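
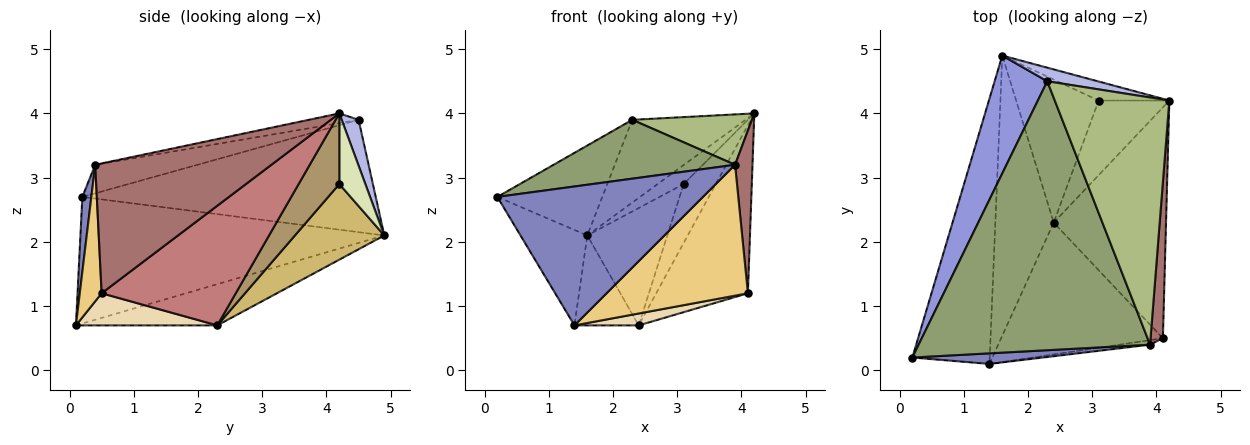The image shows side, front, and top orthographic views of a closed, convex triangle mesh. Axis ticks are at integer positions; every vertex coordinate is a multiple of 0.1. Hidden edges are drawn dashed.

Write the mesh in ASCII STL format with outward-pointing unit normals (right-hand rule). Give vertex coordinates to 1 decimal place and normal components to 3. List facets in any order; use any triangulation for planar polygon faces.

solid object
 facet normal -0.839 0.184 -0.512
  outer loop
   vertex 1.4 0.1 0.7
   vertex 0.2 0.2 2.7
   vertex 1.6 4.9 2.1
  endloop
 endfacet
 facet normal 0.044 -0.996 0.076
  outer loop
   vertex 3.9 0.4 3.2
   vertex 0.2 0.2 2.7
   vertex 1.4 0.1 0.7
  endloop
 endfacet
 facet normal -0.862 0.308 0.404
  outer loop
   vertex 2.3 4.5 3.9
   vertex 1.6 4.9 2.1
   vertex 0.2 0.2 2.7
  endloop
 endfacet
 facet normal 0.146 0.976 0.160
  outer loop
   vertex 2.3 4.5 3.9
   vertex 4.2 4.2 4.0
   vertex 1.6 4.9 2.1
  endloop
 endfacet
 facet normal -0.120 -0.212 0.970
  outer loop
   vertex 2.3 4.5 3.9
   vertex 0.2 0.2 2.7
   vertex 3.9 0.4 3.2
  endloop
 endfacet
 facet normal -0.083 -0.199 0.976
  outer loop
   vertex 2.3 4.5 3.9
   vertex 3.9 0.4 3.2
   vertex 4.2 4.2 4.0
  endloop
 endfacet
 facet normal -0.558 0.254 -0.790
  outer loop
   vertex 2.4 2.3 0.7
   vertex 1.4 0.1 0.7
   vertex 1.6 4.9 2.1
  endloop
 endfacet
 facet normal 0.577 0.577 -0.577
  outer loop
   vertex 3.1 4.2 2.9
   vertex 1.6 4.9 2.1
   vertex 4.2 4.2 4.0
  endloop
 endfacet
 facet normal 0.617 0.487 -0.617
  outer loop
   vertex 3.1 4.2 2.9
   vertex 4.2 4.2 4.0
   vertex 2.4 2.3 0.7
  endloop
 endfacet
 facet normal 0.578 0.518 -0.631
  outer loop
   vertex 3.1 4.2 2.9
   vertex 2.4 2.3 0.7
   vertex 1.6 4.9 2.1
  endloop
 endfacet
 facet normal 0.153 -0.988 -0.034
  outer loop
   vertex 4.1 0.5 1.2
   vertex 3.9 0.4 3.2
   vertex 1.4 0.1 0.7
  endloop
 endfacet
 facet normal 0.194 -0.088 -0.977
  outer loop
   vertex 4.1 0.5 1.2
   vertex 1.4 0.1 0.7
   vertex 2.4 2.3 0.7
  endloop
 endfacet
 facet normal 0.991 -0.098 0.094
  outer loop
   vertex 4.1 0.5 1.2
   vertex 4.2 4.2 4.0
   vertex 3.9 0.4 3.2
  endloop
 endfacet
 facet normal 0.652 0.446 -0.613
  outer loop
   vertex 4.1 0.5 1.2
   vertex 2.4 2.3 0.7
   vertex 4.2 4.2 4.0
  endloop
 endfacet
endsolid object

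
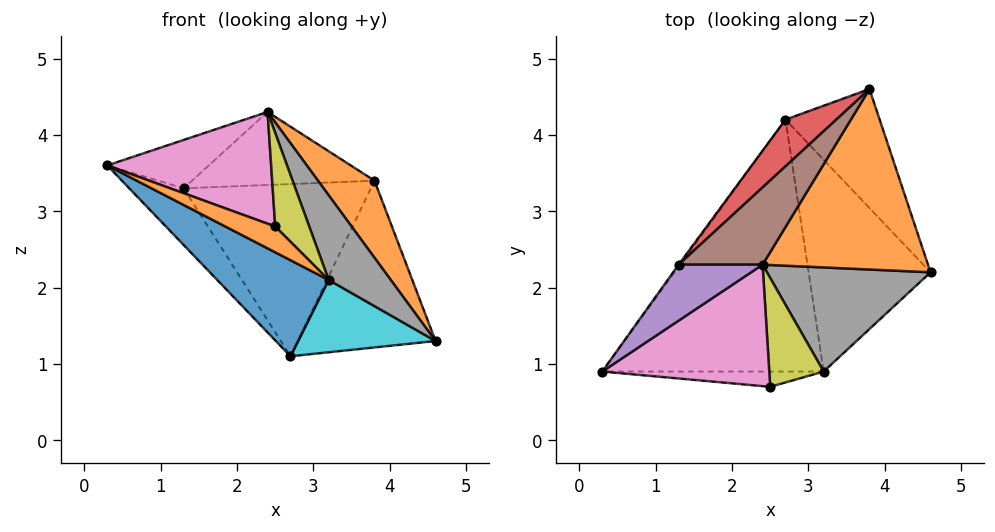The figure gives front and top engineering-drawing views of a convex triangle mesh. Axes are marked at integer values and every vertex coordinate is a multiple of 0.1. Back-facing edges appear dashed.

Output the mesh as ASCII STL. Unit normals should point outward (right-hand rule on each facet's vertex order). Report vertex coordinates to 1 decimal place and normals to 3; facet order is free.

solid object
 facet normal 0.676 0.600 -0.428
  outer loop
   vertex 2.7 4.2 1.1
   vertex 3.8 4.6 3.4
   vertex 4.6 2.2 1.3
  endloop
 endfacet
 facet normal 0.777 -0.247 0.578
  outer loop
   vertex 2.4 2.3 4.3
   vertex 4.6 2.2 1.3
   vertex 3.8 4.6 3.4
  endloop
 endfacet
 facet normal -0.816 0.578 -0.019
  outer loop
   vertex 1.3 2.3 3.3
   vertex 2.7 4.2 1.1
   vertex 0.3 0.9 3.6
  endloop
 endfacet
 facet normal -0.668 0.718 0.195
  outer loop
   vertex 1.3 2.3 3.3
   vertex 3.8 4.6 3.4
   vertex 2.7 4.2 1.1
  endloop
 endfacet
 facet normal -0.567 0.538 0.624
  outer loop
   vertex 1.3 2.3 3.3
   vertex 0.3 0.9 3.6
   vertex 2.4 2.3 4.3
  endloop
 endfacet
 facet normal -0.551 0.573 0.606
  outer loop
   vertex 1.3 2.3 3.3
   vertex 2.4 2.3 4.3
   vertex 3.8 4.6 3.4
  endloop
 endfacet
 facet normal 0.202 -0.663 0.721
  outer loop
   vertex 2.5 0.7 2.8
   vertex 2.4 2.3 4.3
   vertex 0.3 0.9 3.6
  endloop
 endfacet
 facet normal 0.717 -0.440 0.541
  outer loop
   vertex 3.2 0.9 2.1
   vertex 4.6 2.2 1.3
   vertex 2.4 2.3 4.3
  endloop
 endfacet
 facet normal 0.687 -0.474 0.551
  outer loop
   vertex 3.2 0.9 2.1
   vertex 2.4 2.3 4.3
   vertex 2.5 0.7 2.8
  endloop
 endfacet
 facet normal -0.234 -0.314 -0.920
  outer loop
   vertex 3.2 0.9 2.1
   vertex 2.7 4.2 1.1
   vertex 4.6 2.2 1.3
  endloop
 endfacet
 facet normal -0.435 -0.321 -0.841
  outer loop
   vertex 3.2 0.9 2.1
   vertex 0.3 0.9 3.6
   vertex 2.7 4.2 1.1
  endloop
 endfacet
 facet normal -0.255 -0.832 -0.493
  outer loop
   vertex 3.2 0.9 2.1
   vertex 2.5 0.7 2.8
   vertex 0.3 0.9 3.6
  endloop
 endfacet
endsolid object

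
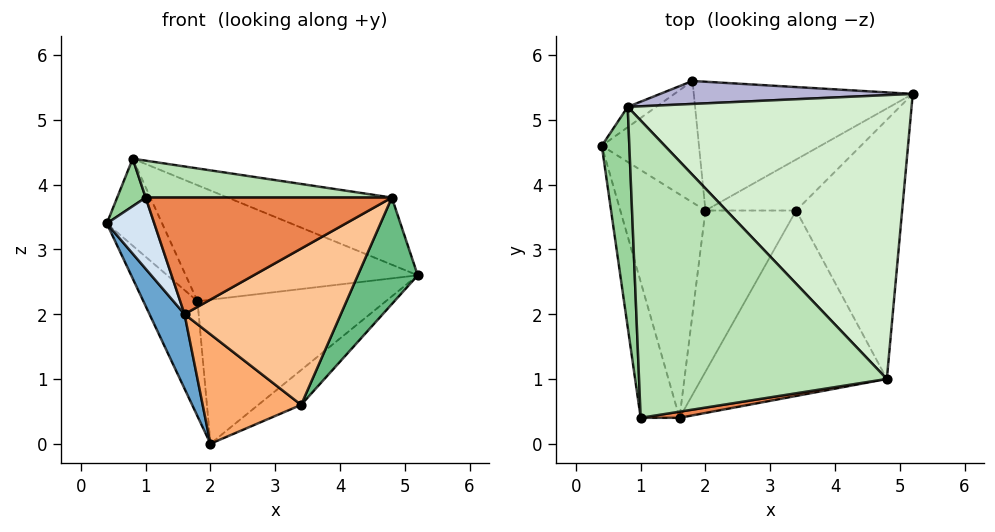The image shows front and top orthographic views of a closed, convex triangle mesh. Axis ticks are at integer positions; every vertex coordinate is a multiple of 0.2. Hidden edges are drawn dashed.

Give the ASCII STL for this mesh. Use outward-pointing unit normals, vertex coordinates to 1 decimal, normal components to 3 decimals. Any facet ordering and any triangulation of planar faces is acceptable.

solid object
 facet normal -0.911 -0.130 -0.391
  outer loop
   vertex 2.0 3.6 0.0
   vertex 1.6 0.4 2.0
   vertex 0.4 4.6 3.4
  endloop
 endfacet
 facet normal -0.744 0.459 -0.485
  outer loop
   vertex 1.8 5.6 2.2
   vertex 2.0 3.6 0.0
   vertex 0.4 4.6 3.4
  endloop
 endfacet
 facet normal 0.121 0.740 -0.662
  outer loop
   vertex 1.8 5.6 2.2
   vertex 5.2 5.4 2.6
   vertex 2.0 3.6 0.0
  endloop
 endfacet
 facet normal -0.936 -0.163 -0.312
  outer loop
   vertex 1.0 0.4 3.8
   vertex 0.4 4.6 3.4
   vertex 1.6 0.4 2.0
  endloop
 endfacet
 facet normal 0.156 -0.986 0.052
  outer loop
   vertex 1.0 0.4 3.8
   vertex 1.6 0.4 2.0
   vertex 4.8 1.0 3.8
  endloop
 endfacet
 facet normal 0.334 -0.529 -0.780
  outer loop
   vertex 3.4 3.6 0.6
   vertex 1.6 0.4 2.0
   vertex 2.0 3.6 0.0
  endloop
 endfacet
 facet normal 0.483 -0.564 -0.670
  outer loop
   vertex 3.4 3.6 0.6
   vertex 4.8 1.0 3.8
   vertex 1.6 0.4 2.0
  endloop
 endfacet
 facet normal 0.334 0.531 -0.779
  outer loop
   vertex 3.4 3.6 0.6
   vertex 2.0 3.6 0.0
   vertex 5.2 5.4 2.6
  endloop
 endfacet
 facet normal 0.815 -0.220 -0.536
  outer loop
   vertex 3.4 3.6 0.6
   vertex 5.2 5.4 2.6
   vertex 4.8 1.0 3.8
  endloop
 endfacet
 facet normal -0.905 -0.090 0.416
  outer loop
   vertex 0.8 5.2 4.4
   vertex 0.4 4.6 3.4
   vertex 1.0 0.4 3.8
  endloop
 endfacet
 facet normal 0.019 -0.123 0.992
  outer loop
   vertex 0.8 5.2 4.4
   vertex 1.0 0.4 3.8
   vertex 4.8 1.0 3.8
  endloop
 endfacet
 facet normal 0.361 0.215 0.907
  outer loop
   vertex 0.8 5.2 4.4
   vertex 4.8 1.0 3.8
   vertex 5.2 5.4 2.6
  endloop
 endfacet
 facet normal -0.665 0.727 -0.170
  outer loop
   vertex 0.8 5.2 4.4
   vertex 1.8 5.6 2.2
   vertex 0.4 4.6 3.4
  endloop
 endfacet
 facet normal 0.035 0.980 0.194
  outer loop
   vertex 0.8 5.2 4.4
   vertex 5.2 5.4 2.6
   vertex 1.8 5.6 2.2
  endloop
 endfacet
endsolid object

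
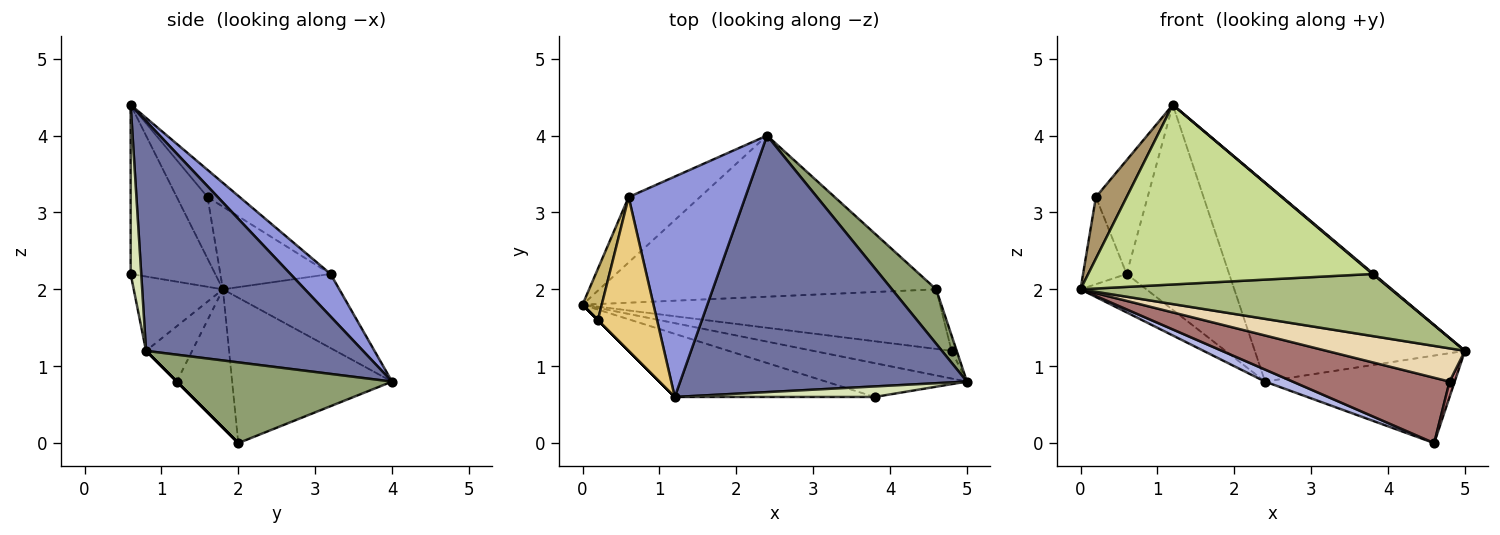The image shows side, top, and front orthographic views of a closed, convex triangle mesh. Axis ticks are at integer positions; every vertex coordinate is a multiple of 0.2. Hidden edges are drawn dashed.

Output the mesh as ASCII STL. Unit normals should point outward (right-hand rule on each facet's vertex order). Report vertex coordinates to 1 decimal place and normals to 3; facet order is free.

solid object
 facet normal 0.535 0.518 0.668
  outer loop
   vertex 1.2 0.6 4.4
   vertex 5.0 0.8 1.2
   vertex 2.4 4.0 0.8
  endloop
 endfacet
 facet normal -0.667 0.378 -0.642
  outer loop
   vertex 0.6 3.2 2.2
   vertex 2.4 4.0 0.8
   vertex 0.0 1.8 2.0
  endloop
 endfacet
 facet normal 0.258 0.658 0.707
  outer loop
   vertex 0.6 3.2 2.2
   vertex 1.2 0.6 4.4
   vertex 2.4 4.0 0.8
  endloop
 endfacet
 facet normal -0.395 -0.068 -0.916
  outer loop
   vertex 4.6 2.0 0.0
   vertex 0.0 1.8 2.0
   vertex 2.4 4.0 0.8
  endloop
 endfacet
 facet normal 0.694 0.611 0.380
  outer loop
   vertex 4.6 2.0 0.0
   vertex 2.4 4.0 0.8
   vertex 5.0 0.8 1.2
  endloop
 endfacet
 facet normal -0.245 -0.852 -0.464
  outer loop
   vertex 3.8 0.6 2.2
   vertex 0.0 1.8 2.0
   vertex 5.0 0.8 1.2
  endloop
 endfacet
 facet normal -0.270 -0.908 -0.319
  outer loop
   vertex 3.8 0.6 2.2
   vertex 1.2 0.6 4.4
   vertex 0.0 1.8 2.0
  endloop
 endfacet
 facet normal 0.645 -0.059 0.762
  outer loop
   vertex 3.8 0.6 2.2
   vertex 5.0 0.8 1.2
   vertex 1.2 0.6 4.4
  endloop
 endfacet
 facet normal -0.707 -0.707 0.000
  outer loop
   vertex 0.2 1.6 3.2
   vertex 0.0 1.8 2.0
   vertex 1.2 0.6 4.4
  endloop
 endfacet
 facet normal -0.909 0.359 0.211
  outer loop
   vertex 0.2 1.6 3.2
   vertex 0.6 3.2 2.2
   vertex 0.0 1.8 2.0
  endloop
 endfacet
 facet normal -0.347 0.558 0.754
  outer loop
   vertex 0.2 1.6 3.2
   vertex 1.2 0.6 4.4
   vertex 0.6 3.2 2.2
  endloop
 endfacet
 facet normal -0.248 -0.744 -0.620
  outer loop
   vertex 4.8 1.2 0.8
   vertex 5.0 0.8 1.2
   vertex 0.0 1.8 2.0
  endloop
 endfacet
 facet normal -0.252 -0.715 -0.652
  outer loop
   vertex 4.8 1.2 0.8
   vertex 0.0 1.8 2.0
   vertex 4.6 2.0 0.0
  endloop
 endfacet
 facet normal 0.000 -0.707 -0.707
  outer loop
   vertex 4.8 1.2 0.8
   vertex 4.6 2.0 0.0
   vertex 5.0 0.8 1.2
  endloop
 endfacet
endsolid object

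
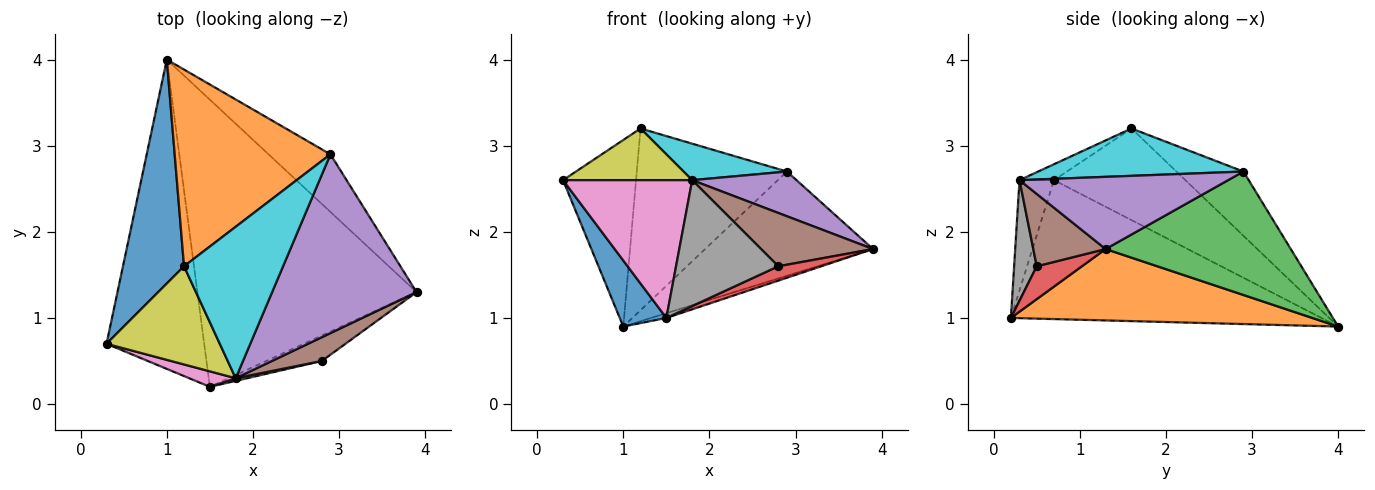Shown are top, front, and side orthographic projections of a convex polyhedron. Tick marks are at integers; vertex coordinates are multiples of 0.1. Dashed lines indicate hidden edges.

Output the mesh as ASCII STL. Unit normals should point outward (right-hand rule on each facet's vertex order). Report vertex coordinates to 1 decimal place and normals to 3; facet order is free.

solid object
 facet normal -0.812 -0.122 -0.571
  outer loop
   vertex 1.5 0.2 1.0
   vertex 0.3 0.7 2.6
   vertex 1.0 4.0 0.9
  endloop
 endfacet
 facet normal 0.310 0.016 -0.951
  outer loop
   vertex 1.5 0.2 1.0
   vertex 1.0 4.0 0.9
   vertex 3.9 1.3 1.8
  endloop
 endfacet
 facet normal 0.694 0.630 -0.348
  outer loop
   vertex 2.9 2.9 2.7
   vertex 3.9 1.3 1.8
   vertex 1.0 4.0 0.9
  endloop
 endfacet
 facet normal 0.458 -0.436 -0.774
  outer loop
   vertex 2.8 0.5 1.6
   vertex 1.5 0.2 1.0
   vertex 3.9 1.3 1.8
  endloop
 endfacet
 facet normal 0.436 -0.218 0.873
  outer loop
   vertex 1.8 0.3 2.6
   vertex 3.9 1.3 1.8
   vertex 2.9 2.9 2.7
  endloop
 endfacet
 facet normal 0.508 -0.787 0.351
  outer loop
   vertex 1.8 0.3 2.6
   vertex 2.8 0.5 1.6
   vertex 3.9 1.3 1.8
  endloop
 endfacet
 facet normal -0.256 -0.961 0.108
  outer loop
   vertex 1.8 0.3 2.6
   vertex 0.3 0.7 2.6
   vertex 1.5 0.2 1.0
  endloop
 endfacet
 facet normal 0.216 -0.976 0.021
  outer loop
   vertex 1.8 0.3 2.6
   vertex 1.5 0.2 1.0
   vertex 2.8 0.5 1.6
  endloop
 endfacet
 facet normal -0.123 -0.462 0.878
  outer loop
   vertex 1.2 1.6 3.2
   vertex 0.3 0.7 2.6
   vertex 1.8 0.3 2.6
  endloop
 endfacet
 facet normal 0.422 -0.212 0.882
  outer loop
   vertex 1.2 1.6 3.2
   vertex 1.8 0.3 2.6
   vertex 2.9 2.9 2.7
  endloop
 endfacet
 facet normal -0.755 0.420 0.504
  outer loop
   vertex 1.2 1.6 3.2
   vertex 1.0 4.0 0.9
   vertex 0.3 0.7 2.6
  endloop
 endfacet
 facet normal -0.290 0.649 0.703
  outer loop
   vertex 1.2 1.6 3.2
   vertex 2.9 2.9 2.7
   vertex 1.0 4.0 0.9
  endloop
 endfacet
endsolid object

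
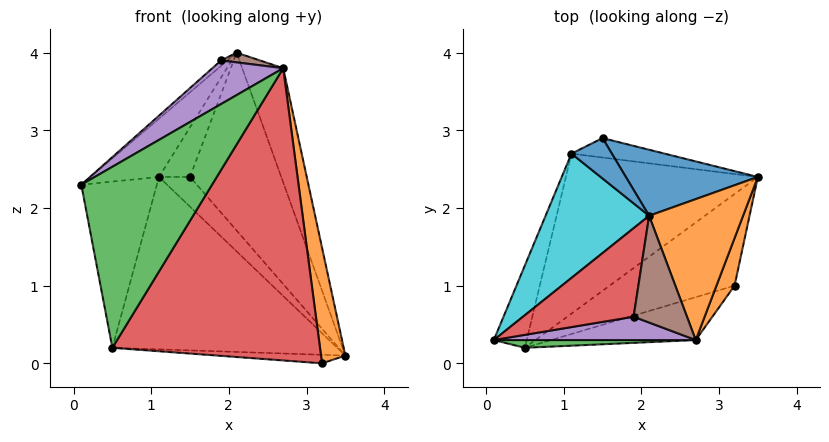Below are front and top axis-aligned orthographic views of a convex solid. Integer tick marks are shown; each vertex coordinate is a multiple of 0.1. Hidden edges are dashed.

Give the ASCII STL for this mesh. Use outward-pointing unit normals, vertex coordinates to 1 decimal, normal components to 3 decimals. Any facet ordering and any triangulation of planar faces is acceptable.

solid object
 facet normal 0.536 0.792 0.294
  outer loop
   vertex 2.1 1.9 4.0
   vertex 3.5 2.4 0.1
   vertex 1.5 2.9 2.4
  endloop
 endfacet
 facet normal 0.889 0.289 0.356
  outer loop
   vertex 2.7 0.3 3.8
   vertex 3.5 2.4 0.1
   vertex 2.1 1.9 4.0
  endloop
 endfacet
 facet normal -0.025 -0.999 0.043
  outer loop
   vertex 0.5 0.2 0.2
   vertex 2.7 0.3 3.8
   vertex 0.1 0.3 2.3
  endloop
 endfacet
 facet normal -0.668 0.046 0.743
  outer loop
   vertex 1.9 0.6 3.9
   vertex 2.1 1.9 4.0
   vertex 0.1 0.3 2.3
  endloop
 endfacet
 facet normal -0.262 -0.851 0.455
  outer loop
   vertex 1.9 0.6 3.9
   vertex 0.1 0.3 2.3
   vertex 2.7 0.3 3.8
  endloop
 endfacet
 facet normal 0.090 -0.090 0.992
  outer loop
   vertex 1.9 0.6 3.9
   vertex 2.7 0.3 3.8
   vertex 2.1 1.9 4.0
  endloop
 endfacet
 facet normal -0.386 0.773 -0.504
  outer loop
   vertex 1.1 2.7 2.4
   vertex 1.5 2.9 2.4
   vertex 3.5 2.4 0.1
  endloop
 endfacet
 facet normal -0.489 0.640 -0.593
  outer loop
   vertex 1.1 2.7 2.4
   vertex 3.5 2.4 0.1
   vertex 0.5 0.2 0.2
  endloop
 endfacet
 facet normal -0.903 0.384 -0.190
  outer loop
   vertex 1.1 2.7 2.4
   vertex 0.5 0.2 0.2
   vertex 0.1 0.3 2.3
  endloop
 endfacet
 facet normal -0.743 0.284 0.606
  outer loop
   vertex 1.1 2.7 2.4
   vertex 0.1 0.3 2.3
   vertex 2.1 1.9 4.0
  endloop
 endfacet
 facet normal -0.362 0.724 0.588
  outer loop
   vertex 1.1 2.7 2.4
   vertex 2.1 1.9 4.0
   vertex 1.5 2.9 2.4
  endloop
 endfacet
 facet normal 0.973 -0.215 0.088
  outer loop
   vertex 3.2 1.0 0.0
   vertex 3.5 2.4 0.1
   vertex 2.7 0.3 3.8
  endloop
 endfacet
 facet normal -0.101 0.092 -0.991
  outer loop
   vertex 3.2 1.0 0.0
   vertex 0.5 0.2 0.2
   vertex 3.5 2.4 0.1
  endloop
 endfacet
 facet normal 0.272 -0.952 -0.140
  outer loop
   vertex 3.2 1.0 0.0
   vertex 2.7 0.3 3.8
   vertex 0.5 0.2 0.2
  endloop
 endfacet
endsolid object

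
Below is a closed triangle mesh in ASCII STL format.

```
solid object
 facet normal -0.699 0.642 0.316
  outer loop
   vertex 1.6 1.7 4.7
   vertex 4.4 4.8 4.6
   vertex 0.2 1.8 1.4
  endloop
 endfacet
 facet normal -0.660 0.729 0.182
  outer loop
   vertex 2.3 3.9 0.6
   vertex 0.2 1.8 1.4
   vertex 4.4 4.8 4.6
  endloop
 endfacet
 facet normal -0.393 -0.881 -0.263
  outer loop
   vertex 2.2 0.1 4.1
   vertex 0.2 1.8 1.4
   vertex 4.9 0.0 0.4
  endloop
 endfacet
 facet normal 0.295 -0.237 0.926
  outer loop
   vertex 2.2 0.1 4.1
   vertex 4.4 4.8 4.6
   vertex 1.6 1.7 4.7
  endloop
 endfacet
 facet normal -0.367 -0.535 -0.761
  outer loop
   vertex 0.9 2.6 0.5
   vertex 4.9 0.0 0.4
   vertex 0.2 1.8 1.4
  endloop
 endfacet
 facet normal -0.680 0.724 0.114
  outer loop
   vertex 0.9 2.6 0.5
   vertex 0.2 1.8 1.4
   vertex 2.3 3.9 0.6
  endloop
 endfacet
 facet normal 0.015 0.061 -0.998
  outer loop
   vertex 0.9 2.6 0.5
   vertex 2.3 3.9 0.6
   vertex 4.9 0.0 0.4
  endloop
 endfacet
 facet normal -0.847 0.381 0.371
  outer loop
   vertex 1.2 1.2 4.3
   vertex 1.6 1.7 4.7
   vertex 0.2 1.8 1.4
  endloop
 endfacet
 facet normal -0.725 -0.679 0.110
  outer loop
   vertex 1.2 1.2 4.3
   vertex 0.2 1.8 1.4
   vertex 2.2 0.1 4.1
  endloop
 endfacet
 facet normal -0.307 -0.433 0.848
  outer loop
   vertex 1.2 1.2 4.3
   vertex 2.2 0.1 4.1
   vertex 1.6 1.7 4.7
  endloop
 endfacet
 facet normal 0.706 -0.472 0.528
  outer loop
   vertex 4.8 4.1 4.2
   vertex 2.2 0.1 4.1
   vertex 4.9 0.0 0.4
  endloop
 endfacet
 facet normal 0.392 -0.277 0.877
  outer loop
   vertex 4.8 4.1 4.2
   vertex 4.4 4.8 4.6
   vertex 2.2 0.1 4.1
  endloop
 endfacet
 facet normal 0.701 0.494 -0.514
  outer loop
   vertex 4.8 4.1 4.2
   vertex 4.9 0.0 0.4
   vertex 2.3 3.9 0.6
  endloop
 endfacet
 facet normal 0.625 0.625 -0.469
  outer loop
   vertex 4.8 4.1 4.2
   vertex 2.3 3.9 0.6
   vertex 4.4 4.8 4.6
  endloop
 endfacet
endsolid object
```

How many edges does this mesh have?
21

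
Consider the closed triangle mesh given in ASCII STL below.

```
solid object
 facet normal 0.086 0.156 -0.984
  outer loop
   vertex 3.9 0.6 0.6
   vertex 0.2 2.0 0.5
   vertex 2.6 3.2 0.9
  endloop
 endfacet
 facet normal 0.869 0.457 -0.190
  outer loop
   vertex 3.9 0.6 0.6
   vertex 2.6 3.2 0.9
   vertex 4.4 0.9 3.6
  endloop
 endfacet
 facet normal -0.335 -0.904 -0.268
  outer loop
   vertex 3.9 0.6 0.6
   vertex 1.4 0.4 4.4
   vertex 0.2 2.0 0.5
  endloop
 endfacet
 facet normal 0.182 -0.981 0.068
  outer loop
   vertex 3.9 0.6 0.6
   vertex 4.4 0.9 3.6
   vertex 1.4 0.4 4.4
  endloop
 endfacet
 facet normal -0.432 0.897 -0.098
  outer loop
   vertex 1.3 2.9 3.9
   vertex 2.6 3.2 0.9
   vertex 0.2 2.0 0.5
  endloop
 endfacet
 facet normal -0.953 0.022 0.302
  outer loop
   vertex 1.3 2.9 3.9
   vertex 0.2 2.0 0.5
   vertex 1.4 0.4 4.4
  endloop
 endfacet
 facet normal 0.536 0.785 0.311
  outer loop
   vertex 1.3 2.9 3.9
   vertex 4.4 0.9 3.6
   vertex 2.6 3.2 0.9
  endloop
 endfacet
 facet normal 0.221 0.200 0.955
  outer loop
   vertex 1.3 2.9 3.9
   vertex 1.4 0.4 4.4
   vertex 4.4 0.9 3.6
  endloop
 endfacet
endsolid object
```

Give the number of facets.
8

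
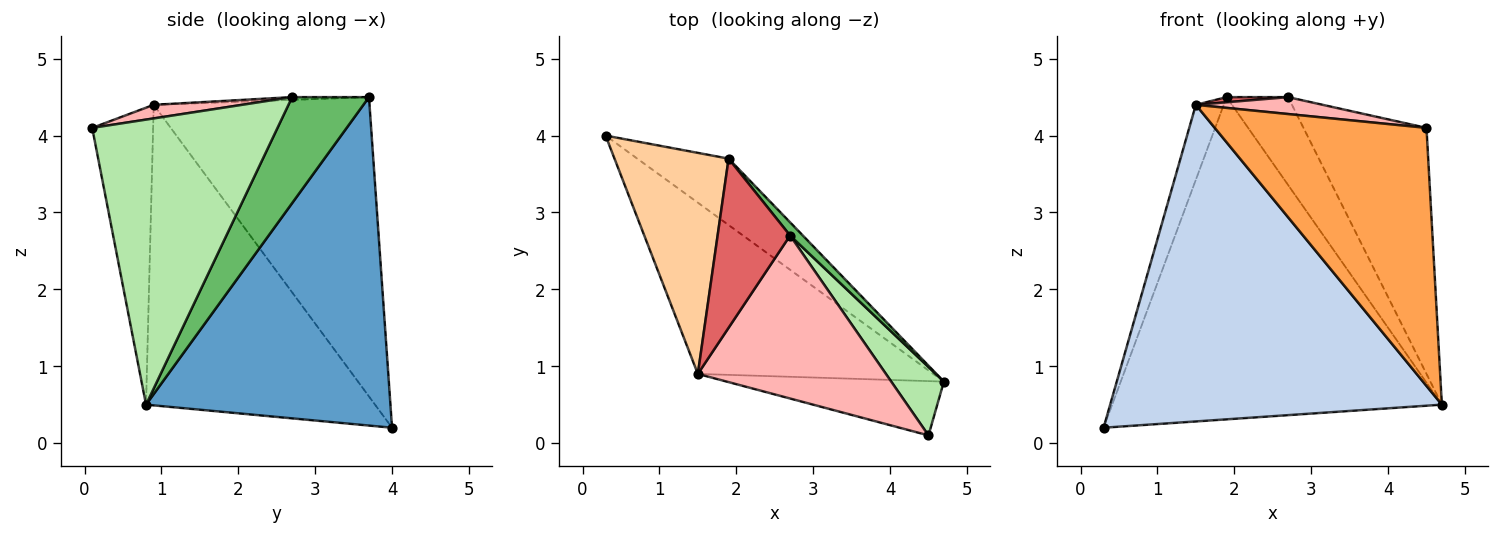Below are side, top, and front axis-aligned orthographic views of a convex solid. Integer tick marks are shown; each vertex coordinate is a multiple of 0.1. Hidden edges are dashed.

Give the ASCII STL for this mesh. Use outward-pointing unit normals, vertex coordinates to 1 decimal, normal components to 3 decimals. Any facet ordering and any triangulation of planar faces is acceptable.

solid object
 facet normal 0.588 0.793 -0.163
  outer loop
   vertex 1.9 3.7 4.5
   vertex 4.7 0.8 0.5
   vertex 0.3 4.0 0.2
  endloop
 endfacet
 facet normal -0.519 -0.752 -0.407
  outer loop
   vertex 1.5 0.9 4.4
   vertex 0.3 4.0 0.2
   vertex 4.7 0.8 0.5
  endloop
 endfacet
 facet normal -0.271 -0.942 -0.198
  outer loop
   vertex 1.5 0.9 4.4
   vertex 4.7 0.8 0.5
   vertex 4.5 0.1 4.1
  endloop
 endfacet
 facet normal -0.928 0.120 0.354
  outer loop
   vertex 1.5 0.9 4.4
   vertex 1.9 3.7 4.5
   vertex 0.3 4.0 0.2
  endloop
 endfacet
 facet normal 0.777 0.622 0.093
  outer loop
   vertex 2.7 2.7 4.5
   vertex 4.7 0.8 0.5
   vertex 1.9 3.7 4.5
  endloop
 endfacet
 facet normal 0.823 0.547 0.152
  outer loop
   vertex 2.7 2.7 4.5
   vertex 4.5 0.1 4.1
   vertex 4.7 0.8 0.5
  endloop
 endfacet
 facet normal -0.038 -0.030 0.999
  outer loop
   vertex 2.7 2.7 4.5
   vertex 1.9 3.7 4.5
   vertex 1.5 0.9 4.4
  endloop
 endfacet
 facet normal 0.072 -0.103 0.992
  outer loop
   vertex 2.7 2.7 4.5
   vertex 1.5 0.9 4.4
   vertex 4.5 0.1 4.1
  endloop
 endfacet
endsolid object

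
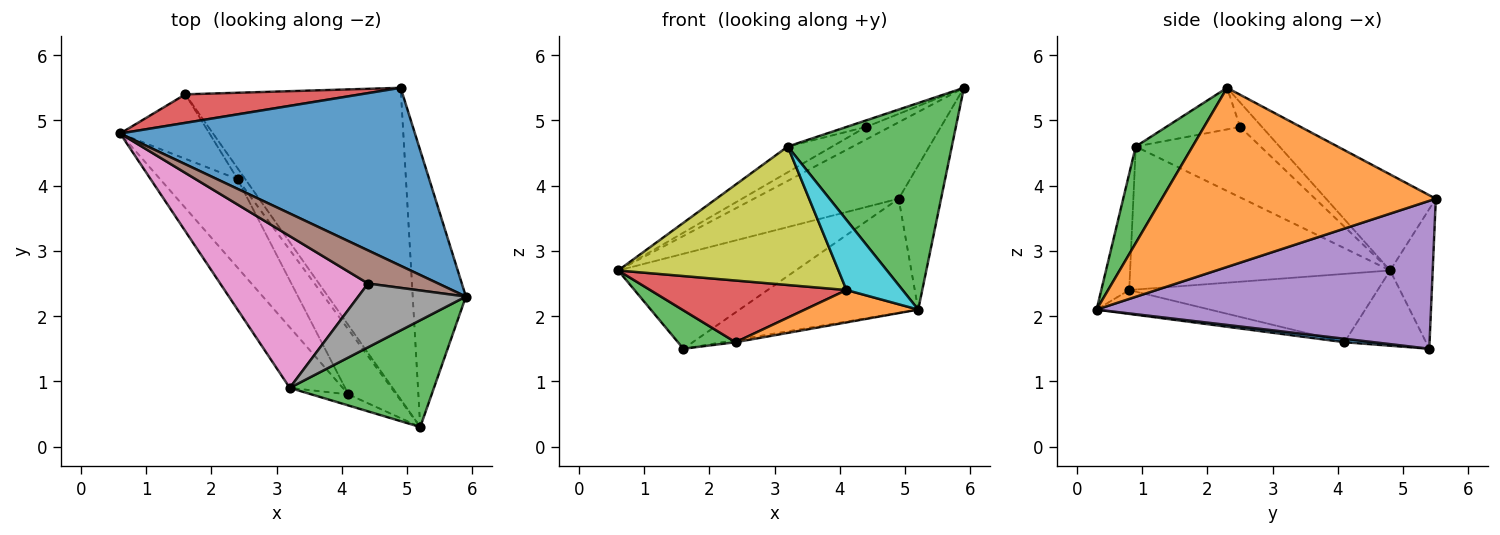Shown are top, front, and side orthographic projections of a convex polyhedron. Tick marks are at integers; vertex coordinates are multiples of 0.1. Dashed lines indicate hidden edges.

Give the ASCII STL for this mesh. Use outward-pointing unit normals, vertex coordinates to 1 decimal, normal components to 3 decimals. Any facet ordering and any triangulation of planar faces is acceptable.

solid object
 facet normal -0.287 0.378 0.880
  outer loop
   vertex 4.9 5.5 3.8
   vertex 0.6 4.8 2.7
   vertex 5.9 2.3 5.5
  endloop
 endfacet
 facet normal 0.948 0.147 -0.282
  outer loop
   vertex 5.2 0.3 2.1
   vertex 4.9 5.5 3.8
   vertex 5.9 2.3 5.5
  endloop
 endfacet
 facet normal 0.294 -0.849 0.439
  outer loop
   vertex 3.2 0.9 4.6
   vertex 5.2 0.3 2.1
   vertex 5.9 2.3 5.5
  endloop
 endfacet
 facet normal -0.224 0.933 0.280
  outer loop
   vertex 1.6 5.4 1.5
   vertex 0.6 4.8 2.7
   vertex 4.9 5.5 3.8
  endloop
 endfacet
 facet normal 0.541 0.289 -0.789
  outer loop
   vertex 1.6 5.4 1.5
   vertex 4.9 5.5 3.8
   vertex 5.2 0.3 2.1
  endloop
 endfacet
 facet normal -0.311 0.337 0.889
  outer loop
   vertex 4.4 2.5 4.9
   vertex 5.9 2.3 5.5
   vertex 0.6 4.8 2.7
  endloop
 endfacet
 facet normal -0.425 0.151 0.892
  outer loop
   vertex 4.4 2.5 4.9
   vertex 0.6 4.8 2.7
   vertex 3.2 0.9 4.6
  endloop
 endfacet
 facet normal -0.359 0.095 0.929
  outer loop
   vertex 4.4 2.5 4.9
   vertex 3.2 0.9 4.6
   vertex 5.9 2.3 5.5
  endloop
 endfacet
 facet normal -0.734 -0.622 -0.272
  outer loop
   vertex 4.1 0.8 2.4
   vertex 3.2 0.9 4.6
   vertex 0.6 4.8 2.7
  endloop
 endfacet
 facet normal -0.441 -0.886 -0.140
  outer loop
   vertex 4.1 0.8 2.4
   vertex 5.2 0.3 2.1
   vertex 3.2 0.9 4.6
  endloop
 endfacet
 facet normal 0.404 0.179 -0.897
  outer loop
   vertex 2.4 4.1 1.6
   vertex 1.6 5.4 1.5
   vertex 5.2 0.3 2.1
  endloop
 endfacet
 facet normal -0.408 -0.408 -0.816
  outer loop
   vertex 2.4 4.1 1.6
   vertex 5.2 0.3 2.1
   vertex 4.1 0.8 2.4
  endloop
 endfacet
 facet normal -0.586 -0.414 -0.696
  outer loop
   vertex 2.4 4.1 1.6
   vertex 0.6 4.8 2.7
   vertex 1.6 5.4 1.5
  endloop
 endfacet
 facet normal -0.586 -0.463 -0.665
  outer loop
   vertex 2.4 4.1 1.6
   vertex 4.1 0.8 2.4
   vertex 0.6 4.8 2.7
  endloop
 endfacet
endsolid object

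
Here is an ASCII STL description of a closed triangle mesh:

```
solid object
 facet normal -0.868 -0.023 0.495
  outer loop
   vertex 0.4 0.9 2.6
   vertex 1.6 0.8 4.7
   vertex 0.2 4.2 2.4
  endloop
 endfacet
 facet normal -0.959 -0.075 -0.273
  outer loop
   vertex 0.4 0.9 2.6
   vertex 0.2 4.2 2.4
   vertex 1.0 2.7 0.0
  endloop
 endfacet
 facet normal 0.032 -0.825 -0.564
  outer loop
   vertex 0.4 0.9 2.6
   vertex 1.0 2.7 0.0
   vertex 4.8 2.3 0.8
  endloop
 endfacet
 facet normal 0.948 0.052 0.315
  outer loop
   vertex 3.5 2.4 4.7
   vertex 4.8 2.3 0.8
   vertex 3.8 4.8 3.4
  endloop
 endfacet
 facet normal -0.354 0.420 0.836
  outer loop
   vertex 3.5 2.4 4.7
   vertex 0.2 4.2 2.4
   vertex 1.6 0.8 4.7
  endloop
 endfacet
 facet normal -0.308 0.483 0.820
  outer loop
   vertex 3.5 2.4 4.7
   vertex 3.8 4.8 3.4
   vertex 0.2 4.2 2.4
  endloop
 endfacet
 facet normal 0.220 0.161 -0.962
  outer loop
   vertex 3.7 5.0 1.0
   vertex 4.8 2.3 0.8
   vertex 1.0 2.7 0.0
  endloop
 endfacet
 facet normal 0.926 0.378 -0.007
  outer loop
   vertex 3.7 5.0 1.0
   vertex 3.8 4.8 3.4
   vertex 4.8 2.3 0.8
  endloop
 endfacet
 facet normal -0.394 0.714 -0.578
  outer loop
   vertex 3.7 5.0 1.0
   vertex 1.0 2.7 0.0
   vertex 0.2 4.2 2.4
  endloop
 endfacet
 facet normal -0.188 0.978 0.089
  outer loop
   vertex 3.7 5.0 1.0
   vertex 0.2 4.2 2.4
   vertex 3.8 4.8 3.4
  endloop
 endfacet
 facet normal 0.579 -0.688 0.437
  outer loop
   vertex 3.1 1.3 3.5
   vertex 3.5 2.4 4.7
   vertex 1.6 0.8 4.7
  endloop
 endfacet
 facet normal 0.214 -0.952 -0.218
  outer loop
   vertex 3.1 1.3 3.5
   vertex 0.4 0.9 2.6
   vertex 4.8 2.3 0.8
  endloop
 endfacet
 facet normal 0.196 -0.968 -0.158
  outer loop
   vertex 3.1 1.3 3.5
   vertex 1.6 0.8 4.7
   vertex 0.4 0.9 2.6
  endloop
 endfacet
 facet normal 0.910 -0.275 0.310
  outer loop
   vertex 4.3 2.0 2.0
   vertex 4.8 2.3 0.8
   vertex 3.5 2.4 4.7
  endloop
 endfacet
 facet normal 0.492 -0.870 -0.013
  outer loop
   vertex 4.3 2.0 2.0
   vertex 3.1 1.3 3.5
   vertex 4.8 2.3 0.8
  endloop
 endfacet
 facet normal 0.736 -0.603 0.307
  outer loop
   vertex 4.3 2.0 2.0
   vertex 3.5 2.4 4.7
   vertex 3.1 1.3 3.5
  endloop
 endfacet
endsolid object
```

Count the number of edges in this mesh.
24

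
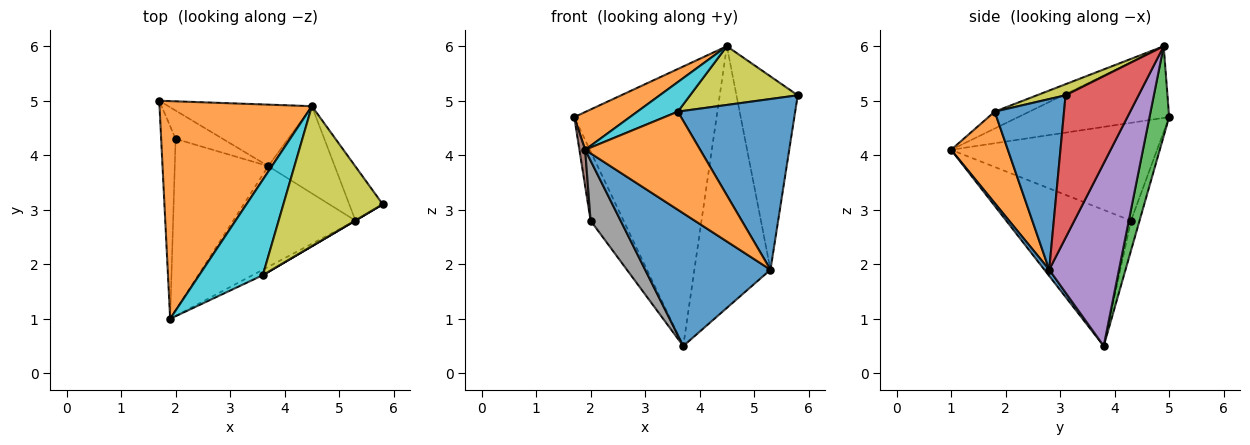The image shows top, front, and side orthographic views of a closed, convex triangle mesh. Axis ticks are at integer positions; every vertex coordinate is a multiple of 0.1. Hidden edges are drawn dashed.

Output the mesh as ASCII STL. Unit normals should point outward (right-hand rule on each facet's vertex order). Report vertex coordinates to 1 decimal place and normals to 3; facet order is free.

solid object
 facet normal 0.031 -0.796 -0.604
  outer loop
   vertex 5.3 2.8 1.9
   vertex 1.9 1.0 4.1
   vertex 3.7 3.8 0.5
  endloop
 endfacet
 facet normal -0.421 -0.155 0.894
  outer loop
   vertex 4.5 4.9 6.0
   vertex 1.7 5.0 4.7
   vertex 1.9 1.0 4.1
  endloop
 endfacet
 facet normal 0.133 0.968 -0.213
  outer loop
   vertex 4.5 4.9 6.0
   vertex 3.7 3.8 0.5
   vertex 1.7 5.0 4.7
  endloop
 endfacet
 facet normal 0.754 0.633 -0.177
  outer loop
   vertex 4.5 4.9 6.0
   vertex 5.8 3.1 5.1
   vertex 5.3 2.8 1.9
  endloop
 endfacet
 facet normal 0.656 0.716 -0.239
  outer loop
   vertex 4.5 4.9 6.0
   vertex 5.3 2.8 1.9
   vertex 3.7 3.8 0.5
  endloop
 endfacet
 facet normal -0.989 -0.028 -0.146
  outer loop
   vertex 2.0 4.3 2.8
   vertex 1.9 1.0 4.1
   vertex 1.7 5.0 4.7
  endloop
 endfacet
 facet normal -0.234 0.900 -0.368
  outer loop
   vertex 2.0 4.3 2.8
   vertex 1.7 5.0 4.7
   vertex 3.7 3.8 0.5
  endloop
 endfacet
 facet normal -0.809 -0.194 -0.555
  outer loop
   vertex 2.0 4.3 2.8
   vertex 3.7 3.8 0.5
   vertex 1.9 1.0 4.1
  endloop
 endfacet
 facet normal 0.102 -0.385 0.917
  outer loop
   vertex 3.6 1.8 4.8
   vertex 5.8 3.1 5.1
   vertex 4.5 4.9 6.0
  endloop
 endfacet
 facet normal -0.246 -0.287 0.926
  outer loop
   vertex 3.6 1.8 4.8
   vertex 4.5 4.9 6.0
   vertex 1.9 1.0 4.1
  endloop
 endfacet
 facet normal 0.509 -0.861 0.001
  outer loop
   vertex 3.6 1.8 4.8
   vertex 5.3 2.8 1.9
   vertex 5.8 3.1 5.1
  endloop
 endfacet
 facet normal 0.442 -0.896 -0.050
  outer loop
   vertex 3.6 1.8 4.8
   vertex 1.9 1.0 4.1
   vertex 5.3 2.8 1.9
  endloop
 endfacet
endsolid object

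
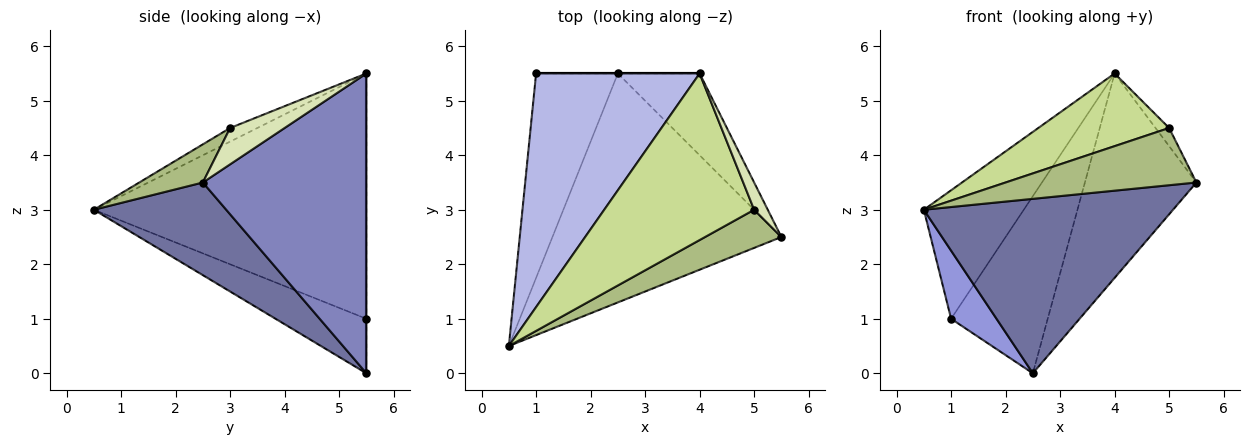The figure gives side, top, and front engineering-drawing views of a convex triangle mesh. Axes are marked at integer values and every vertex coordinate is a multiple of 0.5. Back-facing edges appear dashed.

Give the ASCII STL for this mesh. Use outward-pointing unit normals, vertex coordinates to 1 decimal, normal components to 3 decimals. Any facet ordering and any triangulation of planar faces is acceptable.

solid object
 facet normal 0.306 -0.577 -0.757
  outer loop
   vertex 2.5 5.5 0.0
   vertex 5.5 2.5 3.5
   vertex 0.5 0.5 3.0
  endloop
 endfacet
 facet normal 0.806 0.550 -0.220
  outer loop
   vertex 4.0 5.5 5.5
   vertex 5.5 2.5 3.5
   vertex 2.5 5.5 0.0
  endloop
 endfacet
 facet normal -0.535 -0.267 -0.802
  outer loop
   vertex 1.0 5.5 1.0
   vertex 2.5 5.5 0.0
   vertex 0.5 0.5 3.0
  endloop
 endfacet
 facet normal -0.796 0.292 0.531
  outer loop
   vertex 1.0 5.5 1.0
   vertex 0.5 0.5 3.0
   vertex 4.0 5.5 5.5
  endloop
 endfacet
 facet normal 0.000 1.000 0.000
  outer loop
   vertex 1.0 5.5 1.0
   vertex 4.0 5.5 5.5
   vertex 2.5 5.5 0.0
  endloop
 endfacet
 facet normal 0.267 -0.802 0.535
  outer loop
   vertex 5.0 3.0 4.5
   vertex 0.5 0.5 3.0
   vertex 5.5 2.5 3.5
  endloop
 endfacet
 facet normal -0.083 -0.399 0.913
  outer loop
   vertex 5.0 3.0 4.5
   vertex 4.0 5.5 5.5
   vertex 0.5 0.5 3.0
  endloop
 endfacet
 facet normal 0.912 0.228 0.342
  outer loop
   vertex 5.0 3.0 4.5
   vertex 5.5 2.5 3.5
   vertex 4.0 5.5 5.5
  endloop
 endfacet
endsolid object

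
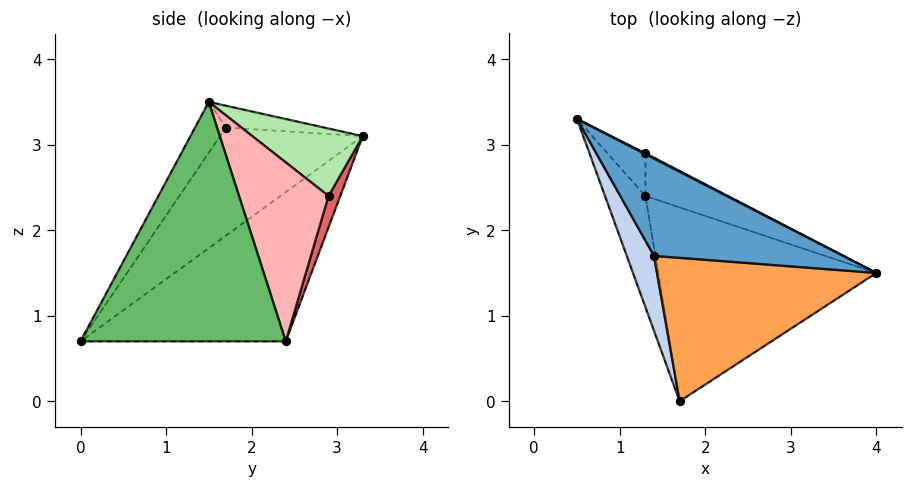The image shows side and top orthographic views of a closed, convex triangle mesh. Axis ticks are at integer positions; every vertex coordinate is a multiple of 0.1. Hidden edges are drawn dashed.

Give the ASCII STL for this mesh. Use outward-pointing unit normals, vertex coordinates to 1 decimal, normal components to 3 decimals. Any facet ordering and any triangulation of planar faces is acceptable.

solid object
 facet normal -0.115 -0.002 0.993
  outer loop
   vertex 1.4 1.7 3.2
   vertex 4.0 1.5 3.5
   vertex 0.5 3.3 3.1
  endloop
 endfacet
 facet normal -0.857 -0.468 0.216
  outer loop
   vertex 1.4 1.7 3.2
   vertex 0.5 3.3 3.1
   vertex 1.7 0.0 0.7
  endloop
 endfacet
 facet normal -0.127 -0.827 0.547
  outer loop
   vertex 1.4 1.7 3.2
   vertex 1.7 0.0 0.7
   vertex 4.0 1.5 3.5
  endloop
 endfacet
 facet normal -0.953 -0.159 -0.258
  outer loop
   vertex 1.3 2.4 0.7
   vertex 1.7 0.0 0.7
   vertex 0.5 3.3 3.1
  endloop
 endfacet
 facet normal 0.734 0.122 -0.668
  outer loop
   vertex 1.3 2.4 0.7
   vertex 4.0 1.5 3.5
   vertex 1.7 0.0 0.7
  endloop
 endfacet
 facet normal 0.456 0.890 0.013
  outer loop
   vertex 1.3 2.9 2.4
   vertex 0.5 3.3 3.1
   vertex 4.0 1.5 3.5
  endloop
 endfacet
 facet normal 0.227 0.934 -0.275
  outer loop
   vertex 1.3 2.9 2.4
   vertex 1.3 2.4 0.7
   vertex 0.5 3.3 3.1
  endloop
 endfacet
 facet normal 0.522 0.818 -0.241
  outer loop
   vertex 1.3 2.9 2.4
   vertex 4.0 1.5 3.5
   vertex 1.3 2.4 0.7
  endloop
 endfacet
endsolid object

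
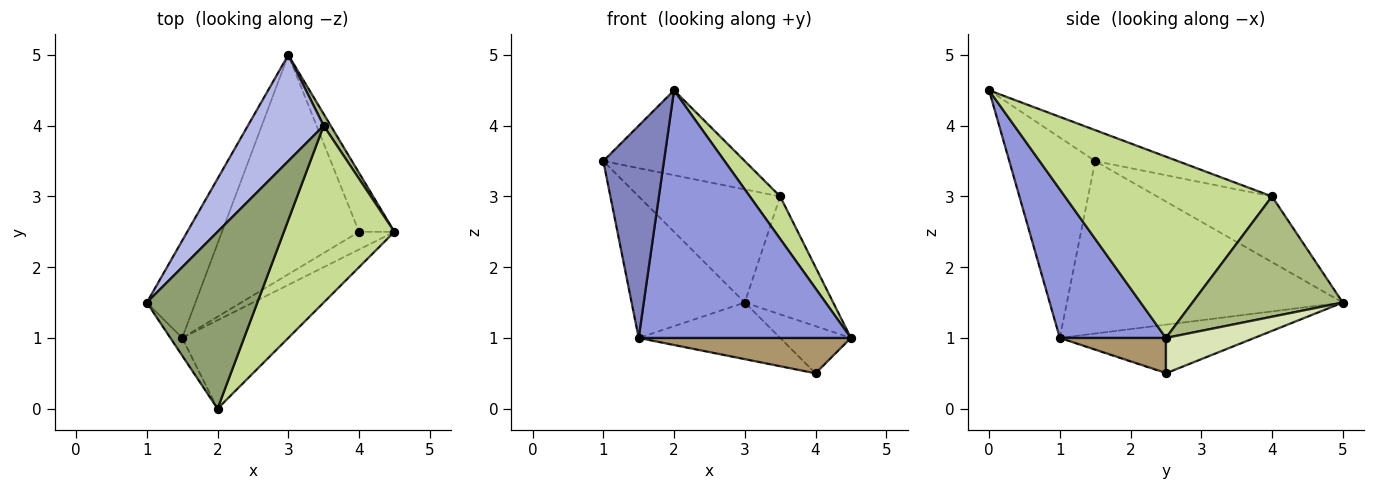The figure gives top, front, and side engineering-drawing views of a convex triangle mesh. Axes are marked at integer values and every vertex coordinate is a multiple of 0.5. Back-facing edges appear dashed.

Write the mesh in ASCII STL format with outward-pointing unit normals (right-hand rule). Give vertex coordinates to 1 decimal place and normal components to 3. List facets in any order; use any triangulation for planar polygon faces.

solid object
 facet normal -0.895 0.367 -0.252
  outer loop
   vertex 1.5 1.0 1.0
   vertex 1.0 1.5 3.5
   vertex 3.0 5.0 1.5
  endloop
 endfacet
 facet normal -0.816 -0.576 -0.048
  outer loop
   vertex 1.5 1.0 1.0
   vertex 2.0 0.0 4.5
   vertex 1.0 1.5 3.5
  endloop
 endfacet
 facet normal 0.426 -0.852 -0.304
  outer loop
   vertex 1.5 1.0 1.0
   vertex 4.5 2.5 1.0
   vertex 2.0 0.0 4.5
  endloop
 endfacet
 facet normal -0.510 0.628 0.588
  outer loop
   vertex 3.5 4.0 3.0
   vertex 3.0 5.0 1.5
   vertex 1.0 1.5 3.5
  endloop
 endfacet
 facet normal -0.245 0.420 0.874
  outer loop
   vertex 3.5 4.0 3.0
   vertex 1.0 1.5 3.5
   vertex 2.0 0.0 4.5
  endloop
 endfacet
 facet normal 0.861 0.506 0.051
  outer loop
   vertex 3.5 4.0 3.0
   vertex 4.5 2.5 1.0
   vertex 3.0 5.0 1.5
  endloop
 endfacet
 facet normal 0.847 -0.124 0.517
  outer loop
   vertex 3.5 4.0 3.0
   vertex 2.0 0.0 4.5
   vertex 4.5 2.5 1.0
  endloop
 endfacet
 facet normal 0.615 0.492 -0.615
  outer loop
   vertex 4.0 2.5 0.5
   vertex 3.0 5.0 1.5
   vertex 4.5 2.5 1.0
  endloop
 endfacet
 facet normal 0.408 -0.816 -0.408
  outer loop
   vertex 4.0 2.5 0.5
   vertex 4.5 2.5 1.0
   vertex 1.5 1.0 1.0
  endloop
 endfacet
 facet normal -0.325 0.236 -0.916
  outer loop
   vertex 4.0 2.5 0.5
   vertex 1.5 1.0 1.0
   vertex 3.0 5.0 1.5
  endloop
 endfacet
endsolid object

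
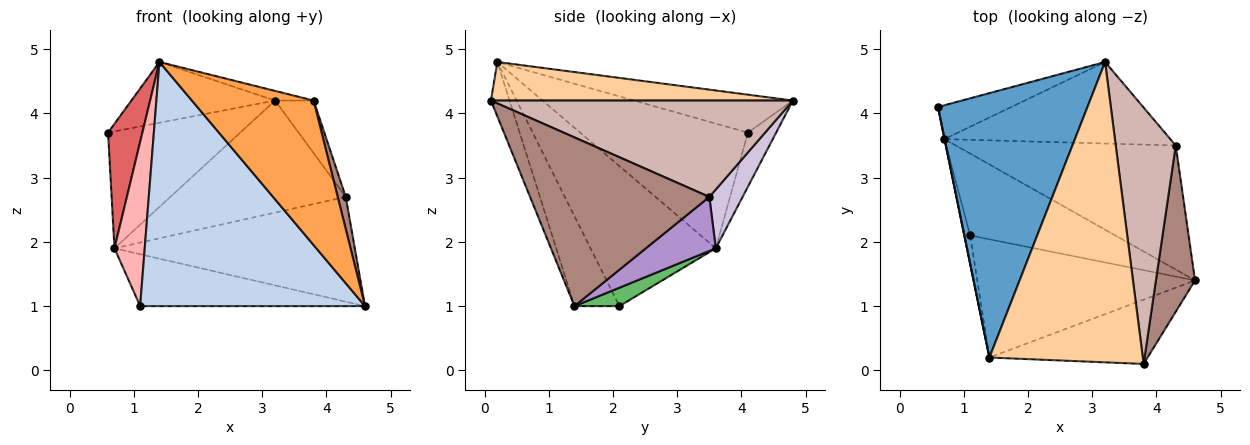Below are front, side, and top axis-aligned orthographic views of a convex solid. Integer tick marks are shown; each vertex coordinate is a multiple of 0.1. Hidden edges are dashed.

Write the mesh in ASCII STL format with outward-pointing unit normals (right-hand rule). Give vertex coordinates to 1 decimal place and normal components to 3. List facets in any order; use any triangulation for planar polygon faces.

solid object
 facet normal -0.240 0.217 0.946
  outer loop
   vertex 3.2 4.8 4.2
   vertex 0.6 4.1 3.7
   vertex 1.4 0.2 4.8
  endloop
 endfacet
 facet normal -0.177 -0.886 -0.429
  outer loop
   vertex 1.1 2.1 1.0
   vertex 4.6 1.4 1.0
   vertex 1.4 0.2 4.8
  endloop
 endfacet
 facet normal -0.138 -0.905 -0.402
  outer loop
   vertex 3.8 0.1 4.2
   vertex 1.4 0.2 4.8
   vertex 4.6 1.4 1.0
  endloop
 endfacet
 facet normal 0.244 0.031 0.969
  outer loop
   vertex 3.8 0.1 4.2
   vertex 3.2 4.8 4.2
   vertex 1.4 0.2 4.8
  endloop
 endfacet
 facet normal 0.106 0.532 -0.840
  outer loop
   vertex 0.7 3.6 1.9
   vertex 4.6 1.4 1.0
   vertex 1.1 2.1 1.0
  endloop
 endfacet
 facet normal -0.201 0.941 -0.273
  outer loop
   vertex 0.7 3.6 1.9
   vertex 0.6 4.1 3.7
   vertex 3.2 4.8 4.2
  endloop
 endfacet
 facet normal -0.980 -0.201 0.001
  outer loop
   vertex 0.7 3.6 1.9
   vertex 1.4 0.2 4.8
   vertex 0.6 4.1 3.7
  endloop
 endfacet
 facet normal -0.971 -0.235 -0.041
  outer loop
   vertex 0.7 3.6 1.9
   vertex 1.1 2.1 1.0
   vertex 1.4 0.2 4.8
  endloop
 endfacet
 facet normal 0.184 0.634 -0.751
  outer loop
   vertex 4.3 3.5 2.7
   vertex 4.6 1.4 1.0
   vertex 0.7 3.6 1.9
  endloop
 endfacet
 facet normal 0.151 0.799 -0.582
  outer loop
   vertex 4.3 3.5 2.7
   vertex 0.7 3.6 1.9
   vertex 3.2 4.8 4.2
  endloop
 endfacet
 facet normal 0.973 -0.044 0.226
  outer loop
   vertex 4.3 3.5 2.7
   vertex 3.8 0.1 4.2
   vertex 4.6 1.4 1.0
  endloop
 endfacet
 facet normal 0.844 0.108 0.526
  outer loop
   vertex 4.3 3.5 2.7
   vertex 3.2 4.8 4.2
   vertex 3.8 0.1 4.2
  endloop
 endfacet
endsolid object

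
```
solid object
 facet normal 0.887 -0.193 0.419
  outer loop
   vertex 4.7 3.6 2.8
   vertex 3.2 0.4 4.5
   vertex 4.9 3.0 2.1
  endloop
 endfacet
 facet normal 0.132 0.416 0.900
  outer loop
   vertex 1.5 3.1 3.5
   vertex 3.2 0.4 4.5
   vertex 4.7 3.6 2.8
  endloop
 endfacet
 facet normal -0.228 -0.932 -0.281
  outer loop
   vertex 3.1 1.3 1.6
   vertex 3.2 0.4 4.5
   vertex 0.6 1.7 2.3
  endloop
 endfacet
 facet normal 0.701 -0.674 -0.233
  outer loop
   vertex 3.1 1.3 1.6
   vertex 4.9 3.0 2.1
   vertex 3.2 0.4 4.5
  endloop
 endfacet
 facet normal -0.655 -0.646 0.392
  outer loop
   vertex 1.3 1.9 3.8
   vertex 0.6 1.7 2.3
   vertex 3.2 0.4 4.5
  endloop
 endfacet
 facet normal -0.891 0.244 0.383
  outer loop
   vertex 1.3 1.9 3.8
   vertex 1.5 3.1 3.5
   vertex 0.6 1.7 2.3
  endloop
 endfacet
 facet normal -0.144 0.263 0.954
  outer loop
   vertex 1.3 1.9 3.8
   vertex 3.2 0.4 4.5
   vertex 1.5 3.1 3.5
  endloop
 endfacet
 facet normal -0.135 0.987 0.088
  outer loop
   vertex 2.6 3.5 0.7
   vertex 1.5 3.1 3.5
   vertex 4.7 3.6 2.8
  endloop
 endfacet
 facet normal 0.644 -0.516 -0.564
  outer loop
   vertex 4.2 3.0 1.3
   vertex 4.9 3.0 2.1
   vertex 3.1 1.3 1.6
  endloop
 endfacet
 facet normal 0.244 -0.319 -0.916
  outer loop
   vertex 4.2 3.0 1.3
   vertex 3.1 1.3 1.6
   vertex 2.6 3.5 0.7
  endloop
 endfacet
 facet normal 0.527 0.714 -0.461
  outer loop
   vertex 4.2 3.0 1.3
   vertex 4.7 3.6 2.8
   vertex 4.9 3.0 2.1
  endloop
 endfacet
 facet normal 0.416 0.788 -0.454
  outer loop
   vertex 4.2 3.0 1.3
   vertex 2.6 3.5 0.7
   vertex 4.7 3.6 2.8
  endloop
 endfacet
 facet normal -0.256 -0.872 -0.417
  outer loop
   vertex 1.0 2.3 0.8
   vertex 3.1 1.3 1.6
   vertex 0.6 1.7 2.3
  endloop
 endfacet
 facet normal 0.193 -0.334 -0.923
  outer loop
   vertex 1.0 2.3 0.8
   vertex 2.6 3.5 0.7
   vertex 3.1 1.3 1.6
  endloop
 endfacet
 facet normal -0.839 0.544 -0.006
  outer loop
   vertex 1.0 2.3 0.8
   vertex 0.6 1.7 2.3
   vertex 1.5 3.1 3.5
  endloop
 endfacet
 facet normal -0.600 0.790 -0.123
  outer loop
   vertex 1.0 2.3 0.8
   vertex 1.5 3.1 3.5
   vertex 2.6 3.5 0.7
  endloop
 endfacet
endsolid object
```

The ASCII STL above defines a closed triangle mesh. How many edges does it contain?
24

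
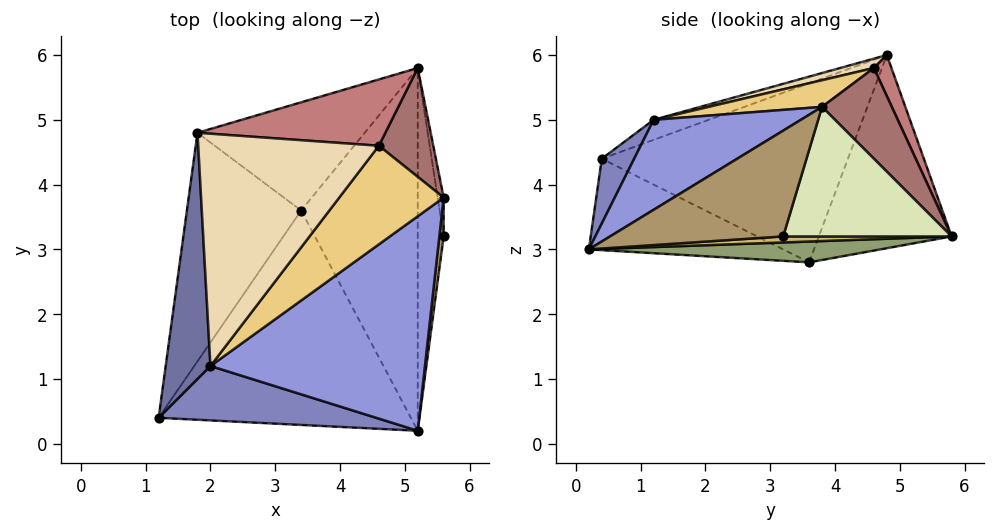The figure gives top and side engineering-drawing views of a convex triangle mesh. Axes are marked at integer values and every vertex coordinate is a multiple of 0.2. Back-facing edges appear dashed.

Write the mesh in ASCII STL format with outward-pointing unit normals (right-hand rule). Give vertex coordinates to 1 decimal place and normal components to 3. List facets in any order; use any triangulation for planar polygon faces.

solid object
 facet normal -0.394 -0.266 0.880
  outer loop
   vertex 2.0 1.2 5.0
   vertex 1.8 4.8 6.0
   vertex 1.2 0.4 4.4
  endloop
 endfacet
 facet normal 0.201 -0.709 0.676
  outer loop
   vertex 2.0 1.2 5.0
   vertex 1.2 0.4 4.4
   vertex 5.2 0.2 3.0
  endloop
 endfacet
 facet normal 0.331 -0.519 0.788
  outer loop
   vertex 2.0 1.2 5.0
   vertex 5.2 0.2 3.0
   vertex 5.6 3.8 5.2
  endloop
 endfacet
 facet normal -0.332 -0.229 -0.915
  outer loop
   vertex 3.4 3.6 2.8
   vertex 5.2 0.2 3.0
   vertex 1.2 0.4 4.4
  endloop
 endfacet
 facet normal 0.176 0.035 -0.984
  outer loop
   vertex 3.4 3.6 2.8
   vertex 5.2 5.8 3.2
   vertex 5.2 0.2 3.0
  endloop
 endfacet
 facet normal -0.805 0.297 -0.514
  outer loop
   vertex 3.4 3.6 2.8
   vertex 1.2 0.4 4.4
   vertex 1.8 4.8 6.0
  endloop
 endfacet
 facet normal -0.608 0.594 -0.527
  outer loop
   vertex 3.4 3.6 2.8
   vertex 1.8 4.8 6.0
   vertex 5.2 5.8 3.2
  endloop
 endfacet
 facet normal 0.987 0.152 -0.046
  outer loop
   vertex 5.6 3.2 3.2
   vertex 5.2 5.8 3.2
   vertex 5.6 3.8 5.2
  endloop
 endfacet
 facet normal 0.990 -0.135 0.040
  outer loop
   vertex 5.6 3.2 3.2
   vertex 5.6 3.8 5.2
   vertex 5.2 0.2 3.0
  endloop
 endfacet
 facet normal 0.226 0.035 -0.974
  outer loop
   vertex 5.6 3.2 3.2
   vertex 5.2 0.2 3.0
   vertex 5.2 5.8 3.2
  endloop
 endfacet
 facet normal 0.228 -0.385 0.894
  outer loop
   vertex 4.6 4.6 5.8
   vertex 2.0 1.2 5.0
   vertex 5.6 3.8 5.2
  endloop
 endfacet
 facet normal 0.050 -0.265 0.963
  outer loop
   vertex 4.6 4.6 5.8
   vertex 1.8 4.8 6.0
   vertex 2.0 1.2 5.0
  endloop
 endfacet
 facet normal 0.707 0.566 0.424
  outer loop
   vertex 4.6 4.6 5.8
   vertex 5.6 3.8 5.2
   vertex 5.2 5.8 3.2
  endloop
 endfacet
 facet normal 0.095 0.895 0.435
  outer loop
   vertex 4.6 4.6 5.8
   vertex 5.2 5.8 3.2
   vertex 1.8 4.8 6.0
  endloop
 endfacet
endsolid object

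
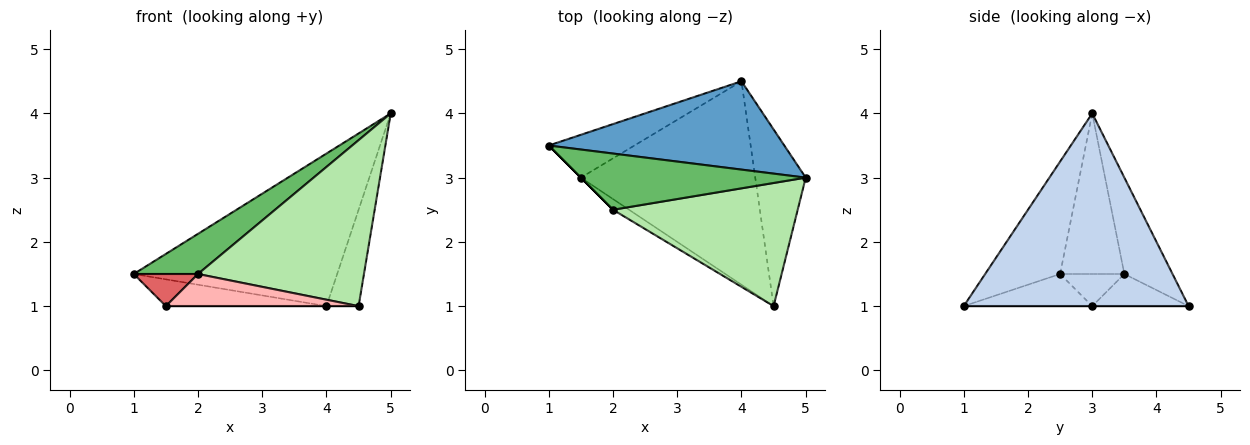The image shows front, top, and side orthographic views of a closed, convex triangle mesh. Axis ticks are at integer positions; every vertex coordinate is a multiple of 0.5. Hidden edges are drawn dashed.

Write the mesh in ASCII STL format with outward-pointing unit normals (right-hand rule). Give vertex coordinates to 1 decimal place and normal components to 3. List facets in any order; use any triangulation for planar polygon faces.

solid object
 facet normal -0.201 0.848 0.491
  outer loop
   vertex 4.0 4.5 1.0
   vertex 1.0 3.5 1.5
   vertex 5.0 3.0 4.0
  endloop
 endfacet
 facet normal 0.958 0.137 -0.251
  outer loop
   vertex 4.0 4.5 1.0
   vertex 5.0 3.0 4.0
   vertex 4.5 1.0 1.0
  endloop
 endfacet
 facet normal -0.303 0.505 -0.808
  outer loop
   vertex 1.5 3.0 1.0
   vertex 1.0 3.5 1.5
   vertex 4.0 4.5 1.0
  endloop
 endfacet
 facet normal 0.000 0.000 -1.000
  outer loop
   vertex 1.5 3.0 1.0
   vertex 4.0 4.5 1.0
   vertex 4.5 1.0 1.0
  endloop
 endfacet
 facet normal -0.503 -0.503 0.704
  outer loop
   vertex 2.0 2.5 1.5
   vertex 5.0 3.0 4.0
   vertex 1.0 3.5 1.5
  endloop
 endfacet
 facet normal -0.341 -0.755 0.560
  outer loop
   vertex 2.0 2.5 1.5
   vertex 4.5 1.0 1.0
   vertex 5.0 3.0 4.0
  endloop
 endfacet
 facet normal -0.707 -0.707 0.000
  outer loop
   vertex 2.0 2.5 1.5
   vertex 1.0 3.5 1.5
   vertex 1.5 3.0 1.0
  endloop
 endfacet
 facet normal -0.535 -0.802 -0.267
  outer loop
   vertex 2.0 2.5 1.5
   vertex 1.5 3.0 1.0
   vertex 4.5 1.0 1.0
  endloop
 endfacet
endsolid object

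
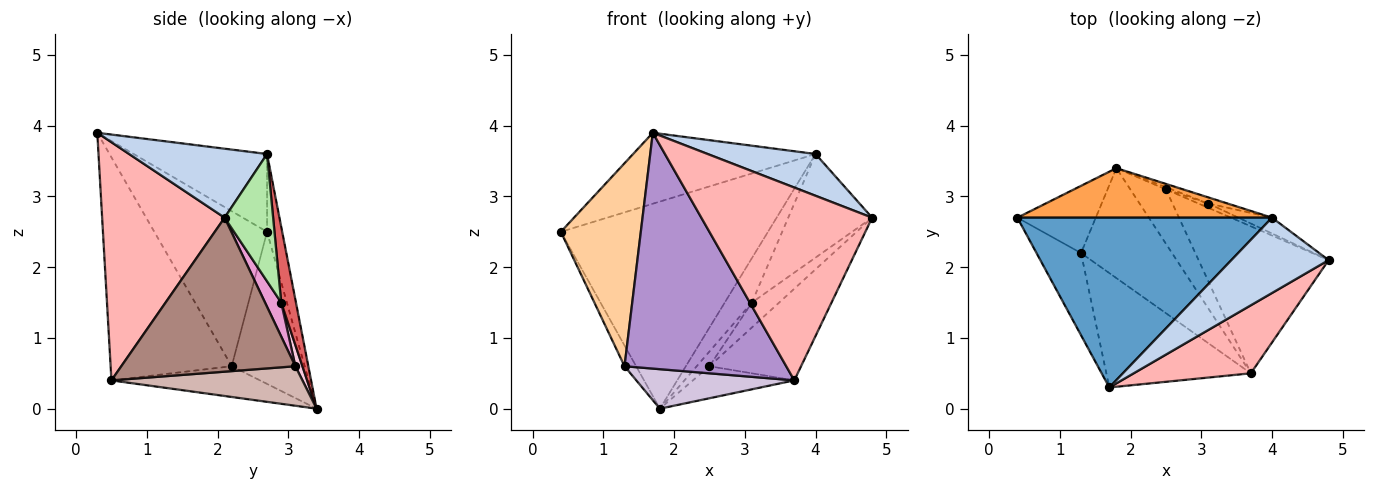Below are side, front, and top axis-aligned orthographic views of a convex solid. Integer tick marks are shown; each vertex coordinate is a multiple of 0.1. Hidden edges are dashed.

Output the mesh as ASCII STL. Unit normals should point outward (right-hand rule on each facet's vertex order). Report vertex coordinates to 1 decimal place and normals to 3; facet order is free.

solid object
 facet normal -0.271 0.371 0.888
  outer loop
   vertex 4.0 2.7 3.6
   vertex 0.4 2.7 2.5
   vertex 1.7 0.3 3.9
  endloop
 endfacet
 facet normal 0.527 -0.412 0.743
  outer loop
   vertex 4.0 2.7 3.6
   vertex 1.7 0.3 3.9
   vertex 4.8 2.1 2.7
  endloop
 endfacet
 facet normal -0.071 0.970 0.232
  outer loop
   vertex 4.0 2.7 3.6
   vertex 1.8 3.4 0.0
   vertex 0.4 2.7 2.5
  endloop
 endfacet
 facet normal -0.794 -0.563 -0.228
  outer loop
   vertex 1.3 2.2 0.6
   vertex 1.7 0.3 3.9
   vertex 0.4 2.7 2.5
  endloop
 endfacet
 facet normal -0.880 0.140 -0.454
  outer loop
   vertex 1.3 2.2 0.6
   vertex 0.4 2.7 2.5
   vertex 1.8 3.4 0.0
  endloop
 endfacet
 facet normal 0.496 0.858 -0.131
  outer loop
   vertex 3.1 2.9 1.5
   vertex 4.0 2.7 3.6
   vertex 4.8 2.1 2.7
  endloop
 endfacet
 facet normal 0.474 0.872 -0.120
  outer loop
   vertex 3.1 2.9 1.5
   vertex 1.8 3.4 0.0
   vertex 4.0 2.7 3.6
  endloop
 endfacet
 facet normal 0.560 -0.781 0.275
  outer loop
   vertex 3.7 0.5 0.4
   vertex 4.8 2.1 2.7
   vertex 1.7 0.3 3.9
  endloop
 endfacet
 facet normal -0.559 -0.746 -0.362
  outer loop
   vertex 3.7 0.5 0.4
   vertex 1.7 0.3 3.9
   vertex 1.3 2.2 0.6
  endloop
 endfacet
 facet normal -0.303 -0.322 -0.897
  outer loop
   vertex 3.7 0.5 0.4
   vertex 1.3 2.2 0.6
   vertex 1.8 3.4 0.0
  endloop
 endfacet
 facet normal 0.709 0.373 -0.599
  outer loop
   vertex 2.5 3.1 0.6
   vertex 4.8 2.1 2.7
   vertex 3.7 0.5 0.4
  endloop
 endfacet
 facet normal 0.691 0.367 -0.623
  outer loop
   vertex 2.5 3.1 0.6
   vertex 3.7 0.5 0.4
   vertex 1.8 3.4 0.0
  endloop
 endfacet
 facet normal 0.504 0.851 -0.147
  outer loop
   vertex 2.5 3.1 0.6
   vertex 3.1 2.9 1.5
   vertex 4.8 2.1 2.7
  endloop
 endfacet
 facet normal 0.482 0.867 -0.128
  outer loop
   vertex 2.5 3.1 0.6
   vertex 1.8 3.4 0.0
   vertex 3.1 2.9 1.5
  endloop
 endfacet
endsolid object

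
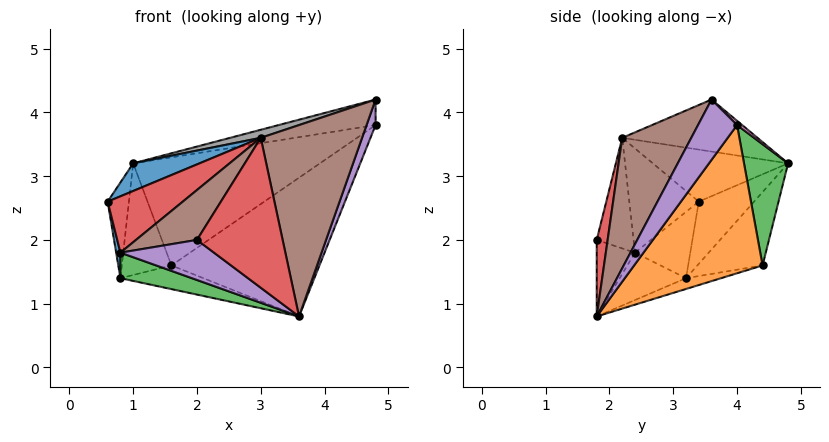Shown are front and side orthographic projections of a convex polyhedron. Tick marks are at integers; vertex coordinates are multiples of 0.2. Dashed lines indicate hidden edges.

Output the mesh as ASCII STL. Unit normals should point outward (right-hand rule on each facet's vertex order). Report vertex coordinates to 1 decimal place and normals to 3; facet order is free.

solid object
 facet normal -0.470 -0.231 0.852
  outer loop
   vertex 3.0 2.2 3.6
   vertex 1.0 4.8 3.2
   vertex 0.6 3.4 2.6
  endloop
 endfacet
 facet normal 0.508 0.585 -0.632
  outer loop
   vertex 1.6 4.4 1.6
   vertex 4.8 4.0 3.8
   vertex 3.6 1.8 0.8
  endloop
 endfacet
 facet normal 0.227 0.961 -0.155
  outer loop
   vertex 1.6 4.4 1.6
   vertex 1.0 4.8 3.2
   vertex 4.8 4.0 3.8
  endloop
 endfacet
 facet normal -0.544 -0.588 0.599
  outer loop
   vertex 0.8 2.4 1.8
   vertex 3.0 2.2 3.6
   vertex 0.6 3.4 2.6
  endloop
 endfacet
 facet normal 0.951 -0.219 -0.219
  outer loop
   vertex 4.8 3.6 4.2
   vertex 3.6 1.8 0.8
   vertex 4.8 4.0 3.8
  endloop
 endfacet
 facet normal 0.548 -0.804 0.232
  outer loop
   vertex 4.8 3.6 4.2
   vertex 3.0 2.2 3.6
   vertex 3.6 1.8 0.8
  endloop
 endfacet
 facet normal 0.037 0.707 0.707
  outer loop
   vertex 4.8 3.6 4.2
   vertex 4.8 4.0 3.8
   vertex 1.0 4.8 3.2
  endloop
 endfacet
 facet normal -0.272 -0.062 0.960
  outer loop
   vertex 4.8 3.6 4.2
   vertex 1.0 4.8 3.2
   vertex 3.0 2.2 3.6
  endloop
 endfacet
 facet normal -0.912 0.351 -0.211
  outer loop
   vertex 0.8 3.2 1.4
   vertex 0.6 3.4 2.6
   vertex 1.0 4.8 3.2
  endloop
 endfacet
 facet normal -0.726 0.552 -0.410
  outer loop
   vertex 0.8 3.2 1.4
   vertex 1.0 4.8 3.2
   vertex 1.6 4.4 1.6
  endloop
 endfacet
 facet normal -0.986 -0.076 -0.152
  outer loop
   vertex 0.8 3.2 1.4
   vertex 0.8 2.4 1.8
   vertex 0.6 3.4 2.6
  endloop
 endfacet
 facet normal -0.095 0.225 -0.970
  outer loop
   vertex 0.8 3.2 1.4
   vertex 1.6 4.4 1.6
   vertex 3.6 1.8 0.8
  endloop
 endfacet
 facet normal -0.384 -0.413 -0.826
  outer loop
   vertex 0.8 3.2 1.4
   vertex 3.6 1.8 0.8
   vertex 0.8 2.4 1.8
  endloop
 endfacet
 facet normal 0.125 -0.978 0.166
  outer loop
   vertex 2.0 1.8 2.0
   vertex 3.6 1.8 0.8
   vertex 3.0 2.2 3.6
  endloop
 endfacet
 facet normal -0.338 -0.826 -0.451
  outer loop
   vertex 2.0 1.8 2.0
   vertex 0.8 2.4 1.8
   vertex 3.6 1.8 0.8
  endloop
 endfacet
 facet normal -0.456 -0.754 0.473
  outer loop
   vertex 2.0 1.8 2.0
   vertex 3.0 2.2 3.6
   vertex 0.8 2.4 1.8
  endloop
 endfacet
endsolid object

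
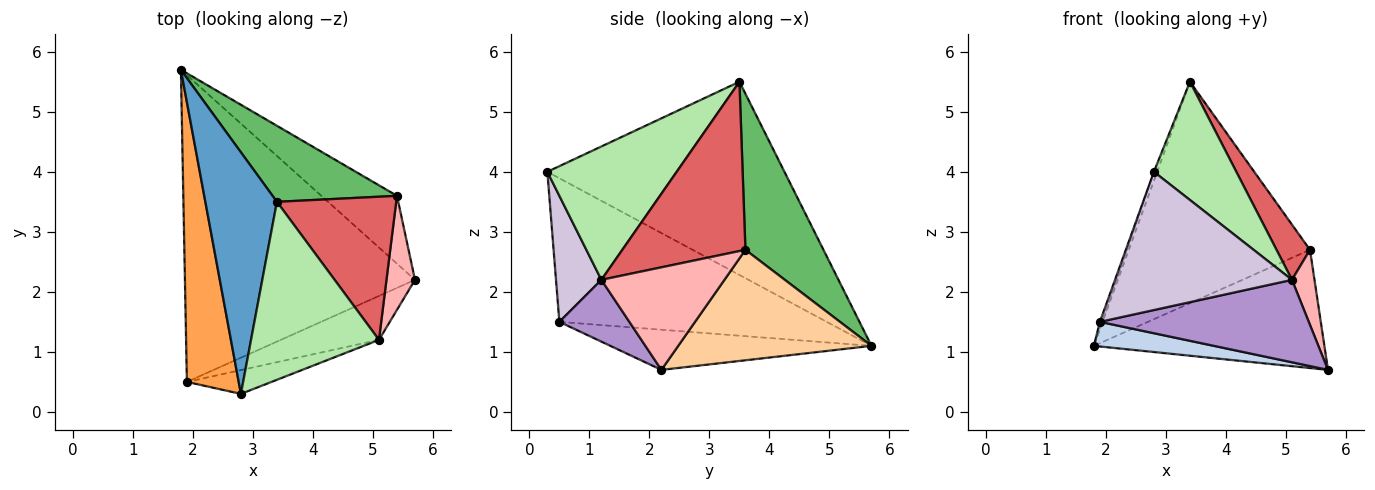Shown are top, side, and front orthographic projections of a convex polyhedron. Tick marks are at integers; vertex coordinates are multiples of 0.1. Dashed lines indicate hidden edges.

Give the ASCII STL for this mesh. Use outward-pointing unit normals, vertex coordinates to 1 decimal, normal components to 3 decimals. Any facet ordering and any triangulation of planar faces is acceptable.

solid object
 facet normal -0.938 0.013 0.347
  outer loop
   vertex 3.4 3.5 5.5
   vertex 1.8 5.7 1.1
   vertex 2.8 0.3 4.0
  endloop
 endfacet
 facet normal -0.171 -0.079 -0.982
  outer loop
   vertex 1.9 0.5 1.5
   vertex 1.8 5.7 1.1
   vertex 5.7 2.2 0.7
  endloop
 endfacet
 facet normal -0.941 0.008 0.339
  outer loop
   vertex 1.9 0.5 1.5
   vertex 2.8 0.3 4.0
   vertex 1.8 5.7 1.1
  endloop
 endfacet
 facet normal 0.588 0.701 -0.403
  outer loop
   vertex 5.4 3.6 2.7
   vertex 5.7 2.2 0.7
   vertex 1.8 5.7 1.1
  endloop
 endfacet
 facet normal 0.377 0.876 0.301
  outer loop
   vertex 5.4 3.6 2.7
   vertex 1.8 5.7 1.1
   vertex 3.4 3.5 5.5
  endloop
 endfacet
 facet normal 0.656 -0.418 0.629
  outer loop
   vertex 5.1 1.2 2.2
   vertex 3.4 3.5 5.5
   vertex 2.8 0.3 4.0
  endloop
 endfacet
 facet normal 0.798 -0.217 0.562
  outer loop
   vertex 5.1 1.2 2.2
   vertex 5.4 3.6 2.7
   vertex 3.4 3.5 5.5
  endloop
 endfacet
 facet normal 0.949 -0.174 0.264
  outer loop
   vertex 5.1 1.2 2.2
   vertex 5.7 2.2 0.7
   vertex 5.4 3.6 2.7
  endloop
 endfacet
 facet normal 0.284 -0.846 -0.451
  outer loop
   vertex 5.1 1.2 2.2
   vertex 1.9 0.5 1.5
   vertex 5.7 2.2 0.7
  endloop
 endfacet
 facet normal 0.245 -0.955 -0.165
  outer loop
   vertex 5.1 1.2 2.2
   vertex 2.8 0.3 4.0
   vertex 1.9 0.5 1.5
  endloop
 endfacet
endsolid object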